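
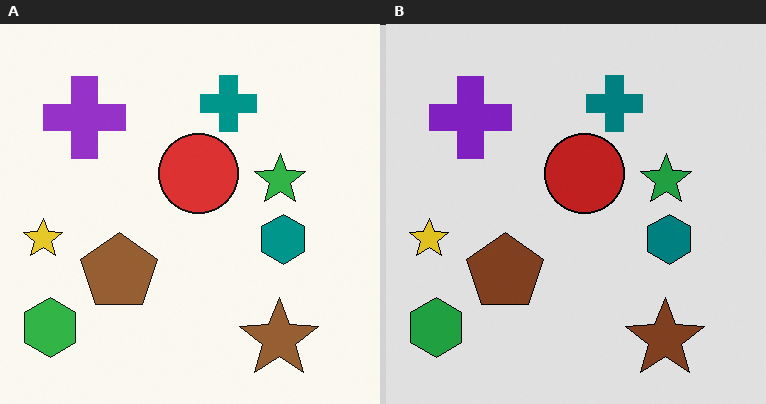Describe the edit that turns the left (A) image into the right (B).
The transformation is: moderately posterized.

Each flat color has snapped to a coarser quantized level — most visibly, the near-white background has dropped to a flat grey.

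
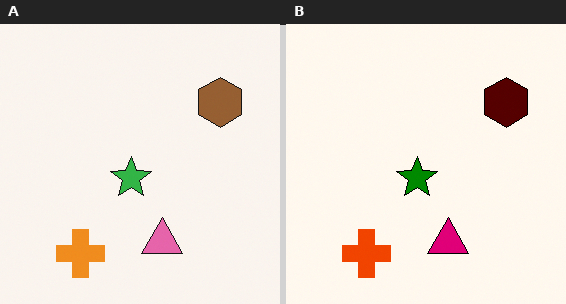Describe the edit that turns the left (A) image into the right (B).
This is the original image given much higher contrast.

Tones are pushed away from mid-grey across the whole image — a global contrast change.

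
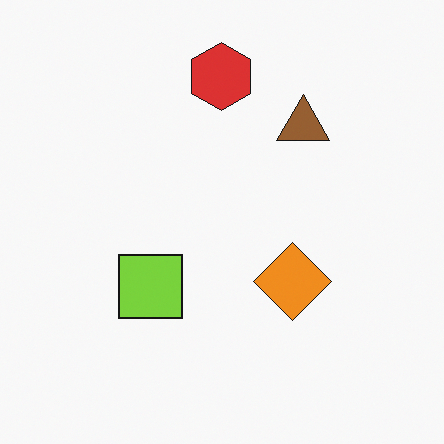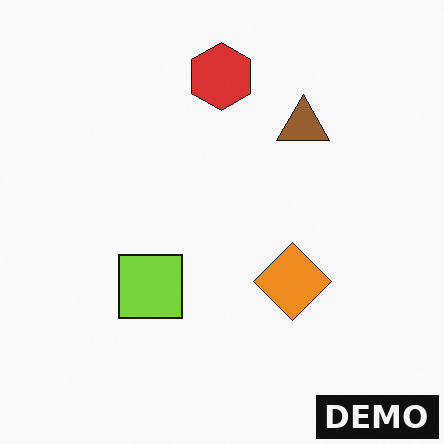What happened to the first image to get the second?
Watermarked with the text "DEMO" in the lower-right corner.

A dark label reading "DEMO" appears in the lower-right corner.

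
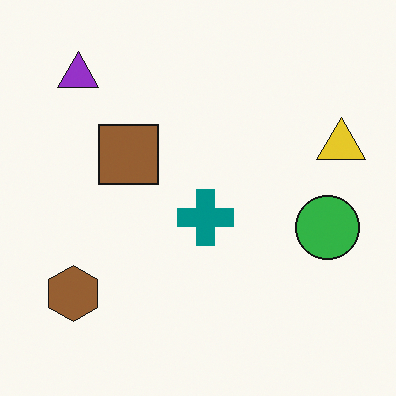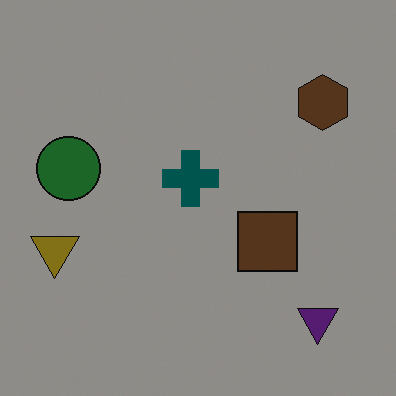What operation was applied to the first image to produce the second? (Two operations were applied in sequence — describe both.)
The image was rotated 180°, then noticeably darkened.

The purple triangle sits in the top-left of the first image and the bottom-right of the second — consistent with a whole-image 180° rotation. Every pixel — background and shapes alike — is uniformly darkened.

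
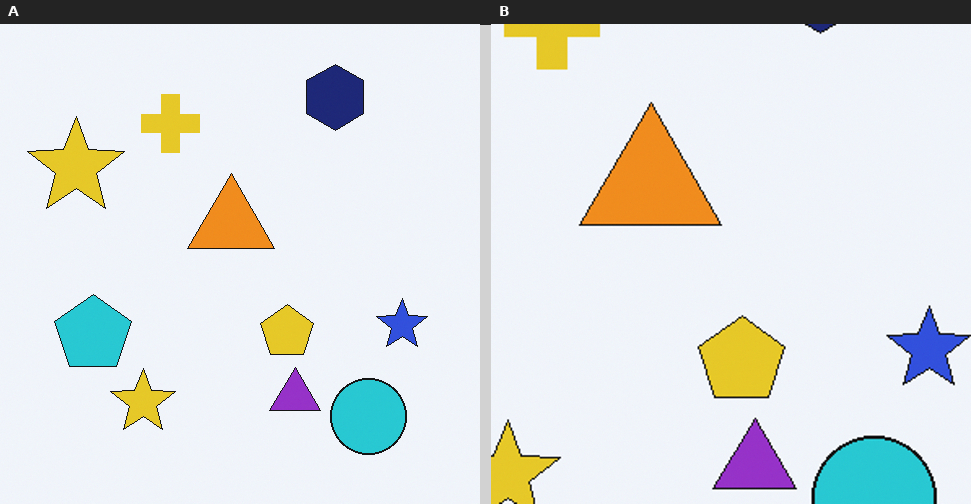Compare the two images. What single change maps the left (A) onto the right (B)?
The right (B) image is the left (A) cropped to a noticeably smaller region and rescaled.

The visible shapes are larger and the field of view is narrower; shapes near the original edges may be partly or wholly outside the frame — a crop-and-rescale.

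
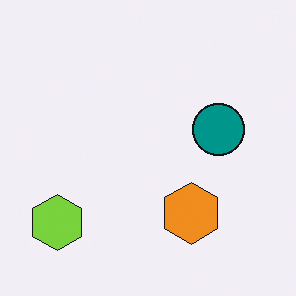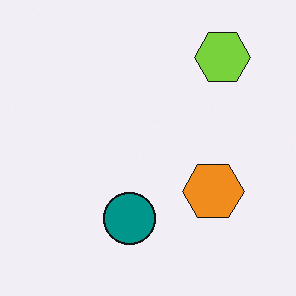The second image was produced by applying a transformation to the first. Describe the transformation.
Transposed (reflected across the top-left ↔ bottom-right diagonal).

Shapes have swapped their row and column positions — what was in the top-right is now in the bottom-left — a diagonal reflection.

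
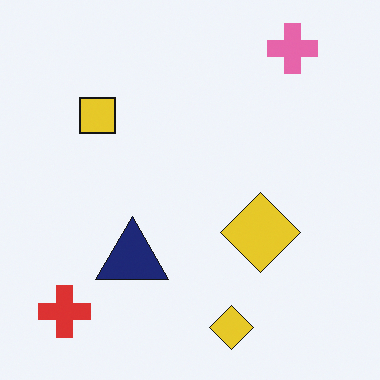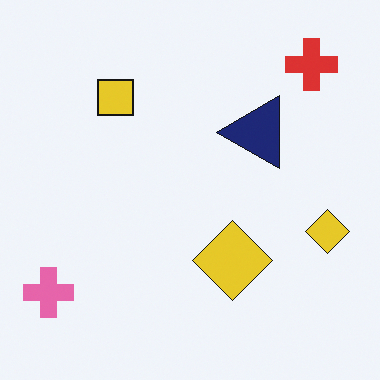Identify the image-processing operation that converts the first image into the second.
The image was transposed (reflected across the top-left ↔ bottom-right diagonal).

Shapes have swapped their row and column positions — what was in the top-right is now in the bottom-left — a diagonal reflection.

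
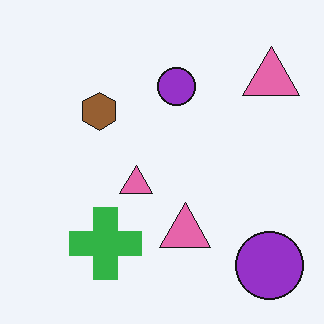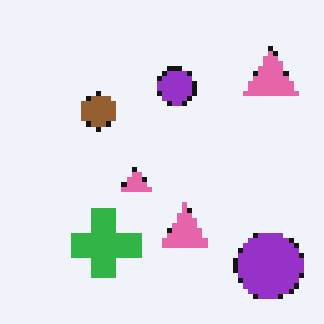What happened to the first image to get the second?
The transformation is: lightly pixelated (a mild mosaic effect).

Shapes are reduced to large square blocks; fine edges and outlines are lost — a downscale-then-upscale (mosaic) effect.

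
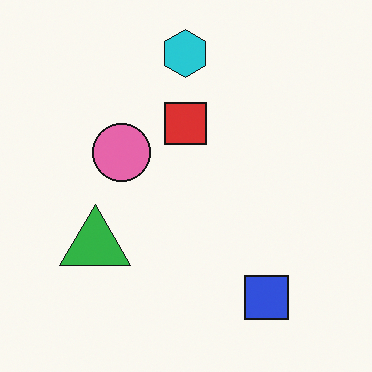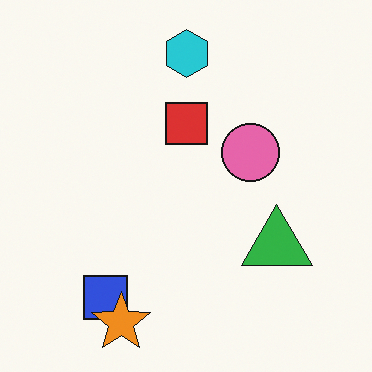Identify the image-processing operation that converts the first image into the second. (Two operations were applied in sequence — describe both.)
Flipped horizontally (left ↔ right), then overlaid with an additional orange star.

The green triangle is in the left of the first image and the right of the second — shapes on opposite sides of the vertical midline have swapped in a mirror flip. An orange star appears in the second image that is absent from the first.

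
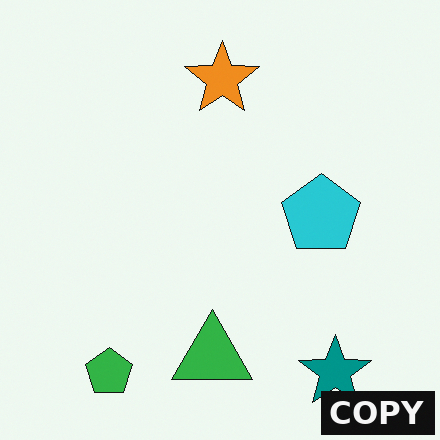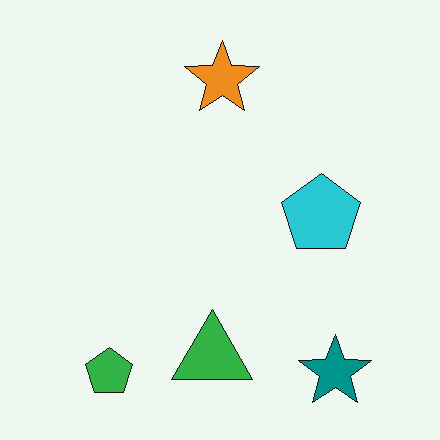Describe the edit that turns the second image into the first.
The first image is the second watermarked with the text "COPY" in the lower-right corner.

A dark label reading "COPY" appears in the lower-right corner.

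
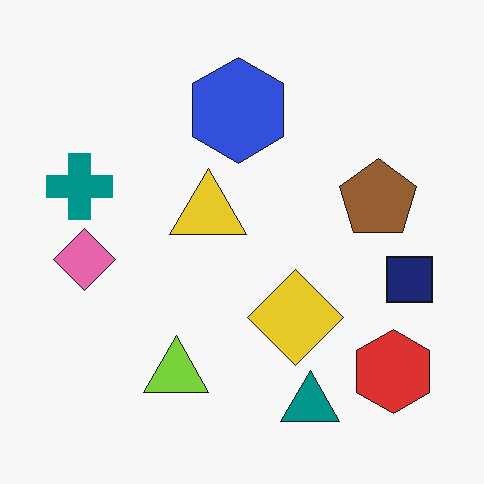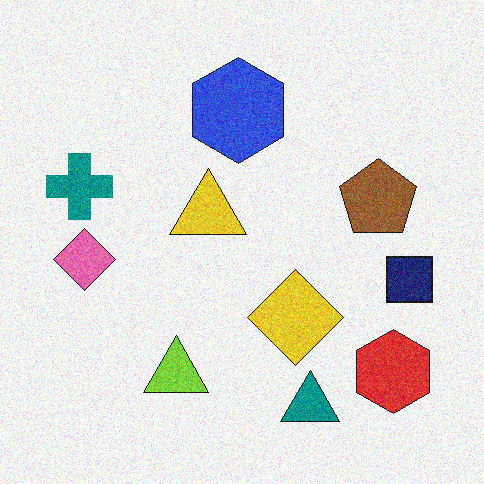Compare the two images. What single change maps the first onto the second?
The second image is the first degraded with visible gaussian noise.

Random speckle covers the whole image, including the flat background.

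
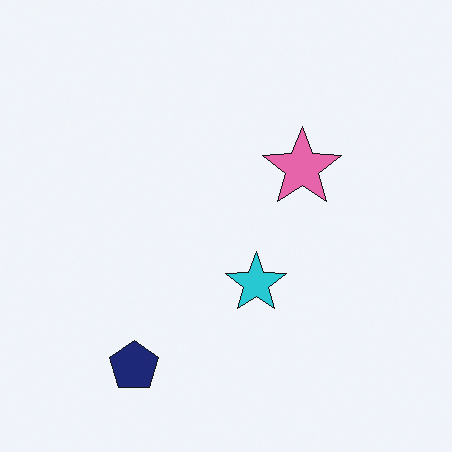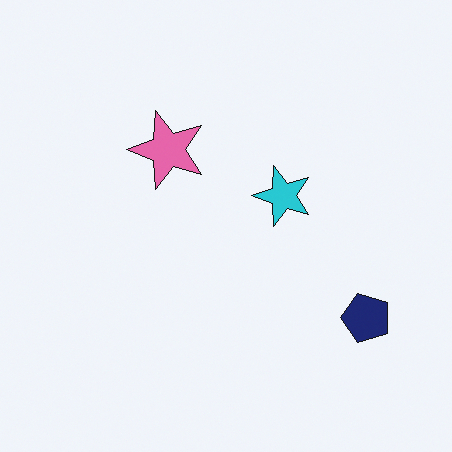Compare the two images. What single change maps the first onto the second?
The image was rotated 90° counter-clockwise.

The navy pentagon sits in the bottom-left of the first image and the bottom-right of the second — consistent with a whole-image 90° counter-clockwise rotation.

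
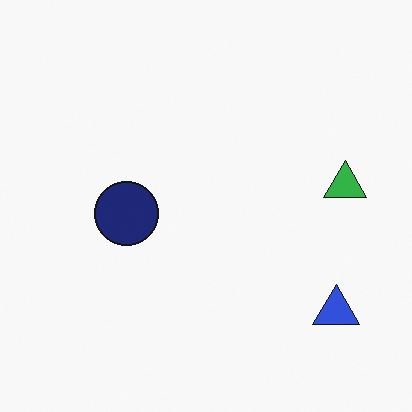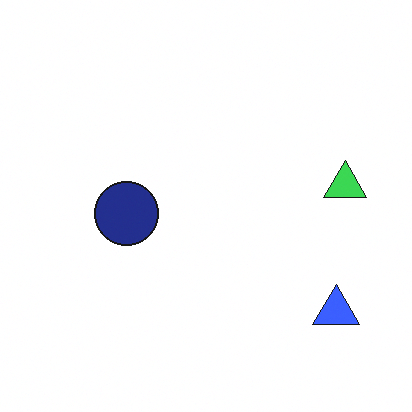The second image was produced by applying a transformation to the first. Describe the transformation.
This is the original image brightened a little.

Every pixel — background and shapes alike — is uniformly brightened.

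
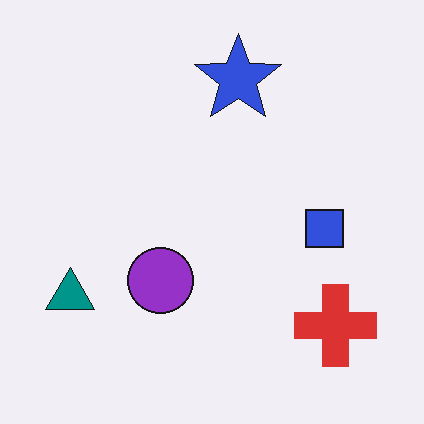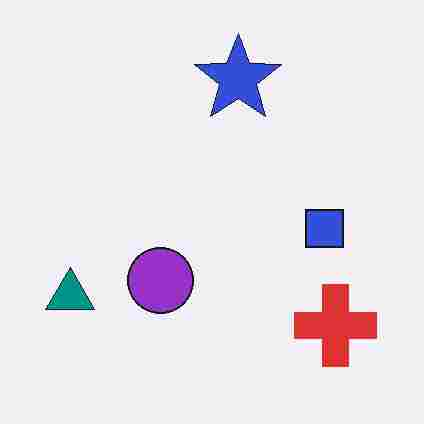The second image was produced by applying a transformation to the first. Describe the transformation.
This is the original image heavily JPEG-compressed with obvious blocking artifacts.

Blocky 8×8 compression artifacts appear around shape edges and the flat background shows ringing — characteristic JPEG degradation.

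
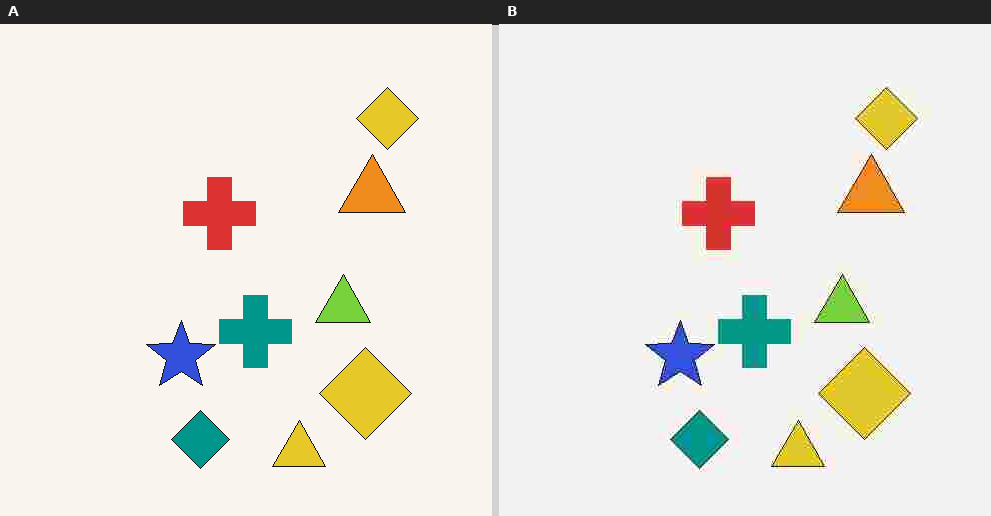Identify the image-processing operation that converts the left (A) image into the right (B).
The transformation is: heavily JPEG-compressed with obvious blocking artifacts.

Blocky 8×8 compression artifacts appear around shape edges and the flat background shows ringing — characteristic JPEG degradation.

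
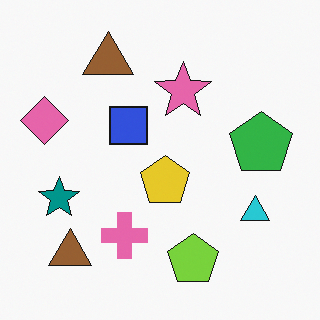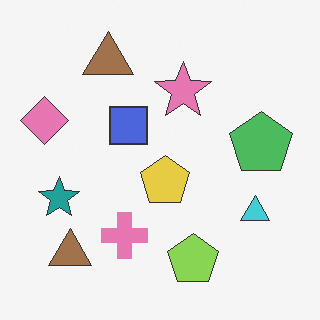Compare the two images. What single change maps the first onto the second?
Given slightly reduced contrast.

Tones are pushed toward mid-grey across the whole image — a global contrast change.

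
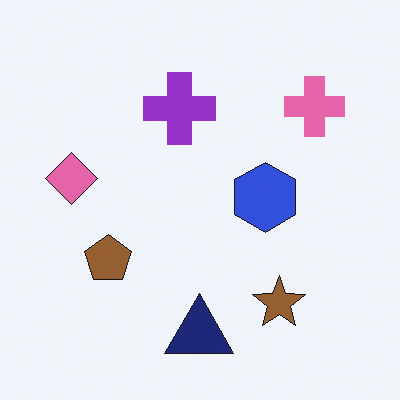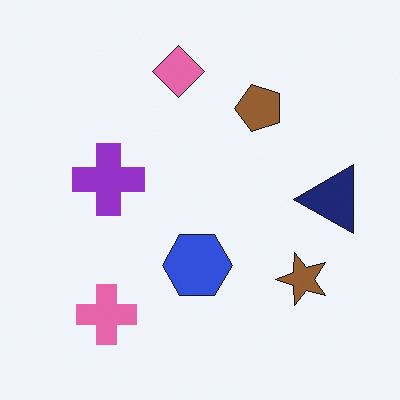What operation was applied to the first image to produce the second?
It was transposed (reflected across the top-left ↔ bottom-right diagonal).

Shapes have swapped their row and column positions — what was in the top-right is now in the bottom-left — a diagonal reflection.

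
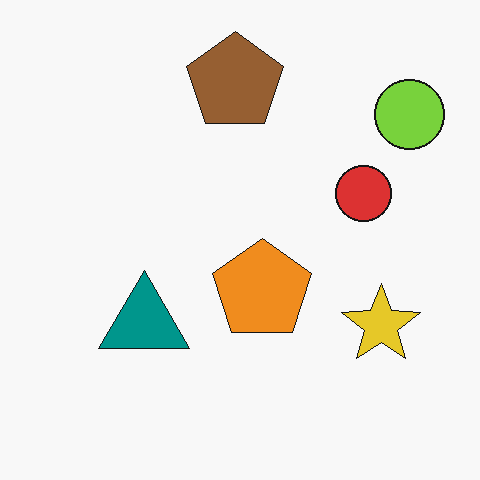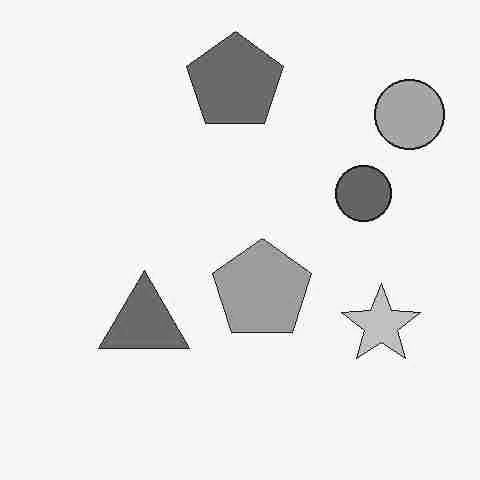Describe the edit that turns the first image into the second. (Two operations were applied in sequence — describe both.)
The transformation is: heavily JPEG-compressed with obvious blocking artifacts, then converted to grayscale.

Blocky 8×8 compression artifacts appear around shape edges and the flat background shows ringing — characteristic JPEG degradation. All color is removed — every shape is now a shade of grey.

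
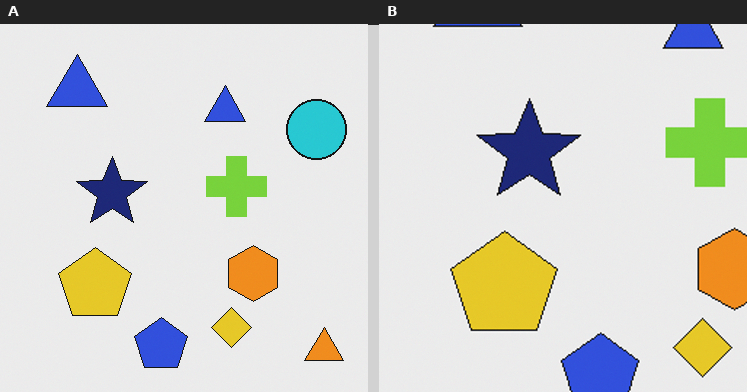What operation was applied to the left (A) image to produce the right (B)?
The image was cropped slightly and scaled back up.

The visible shapes are larger and the field of view is narrower; shapes near the original edges may be partly or wholly outside the frame — a crop-and-rescale.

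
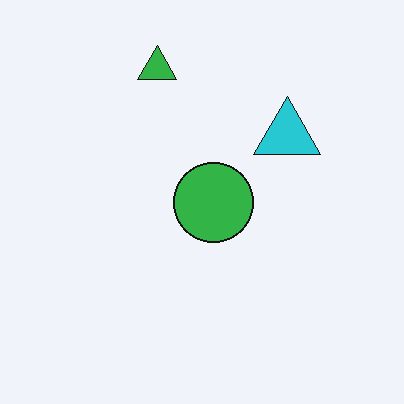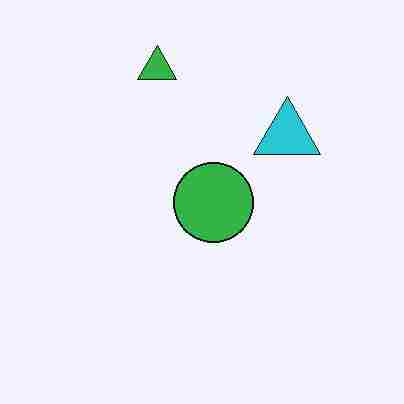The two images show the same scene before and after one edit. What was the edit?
It was degraded with heavy JPEG compression.

Blocky 8×8 compression artifacts appear around shape edges and the flat background shows ringing — characteristic JPEG degradation.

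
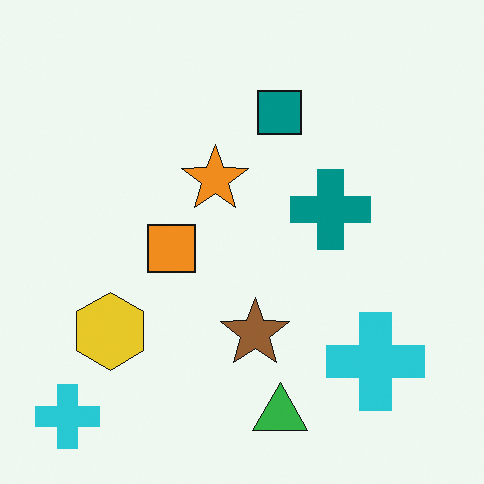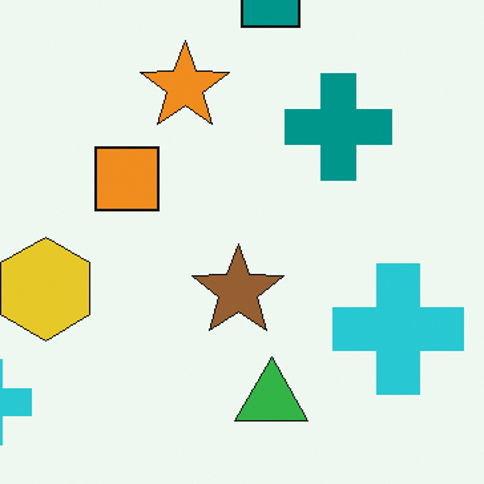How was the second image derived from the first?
The transformation is: cropped slightly and scaled back up.

The visible shapes are larger and the field of view is narrower; shapes near the original edges may be partly or wholly outside the frame — a crop-and-rescale.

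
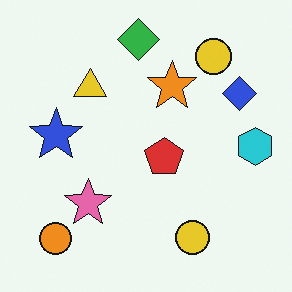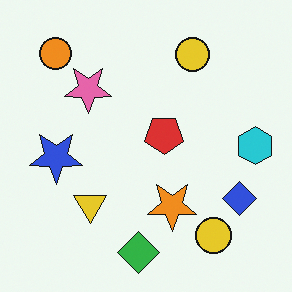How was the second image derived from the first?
The image was flipped vertically (top ↔ bottom).

The green diamond is in the top of the first image and the bottom of the second — shapes on opposite sides of the horizontal midline have swapped in a mirror flip.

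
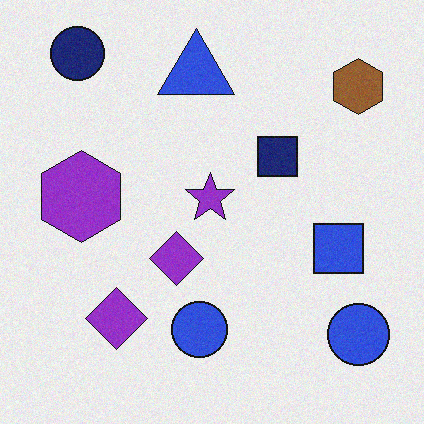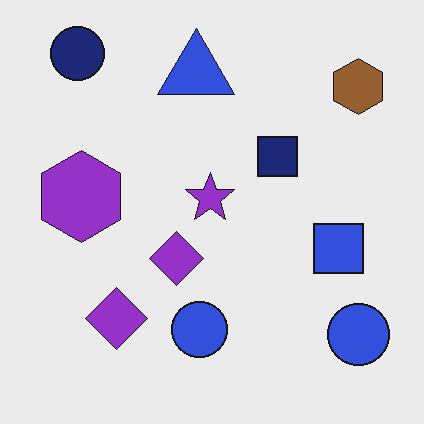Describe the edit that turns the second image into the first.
The image was degraded with a light layer of grain.

Random speckle covers the whole image, including the flat background.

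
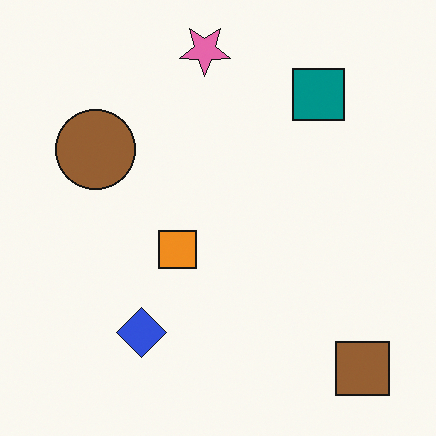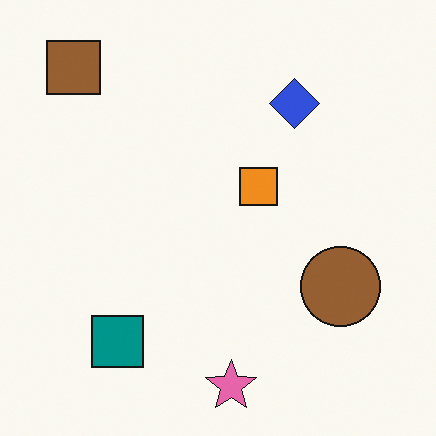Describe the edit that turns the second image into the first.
The image was rotated 180°.

The brown square sits in the top-left of the second image and the bottom-right of the first — consistent with a whole-image 180° rotation.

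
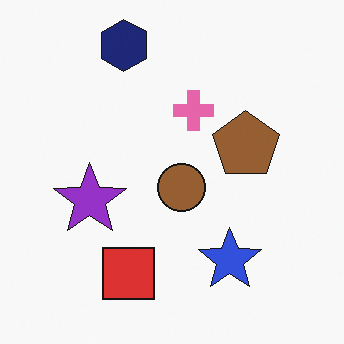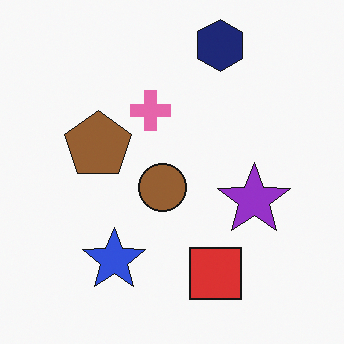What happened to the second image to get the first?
The image was flipped horizontally (left ↔ right).

The purple star is in the right of the second image and the left of the first — shapes on opposite sides of the vertical midline have swapped in a mirror flip.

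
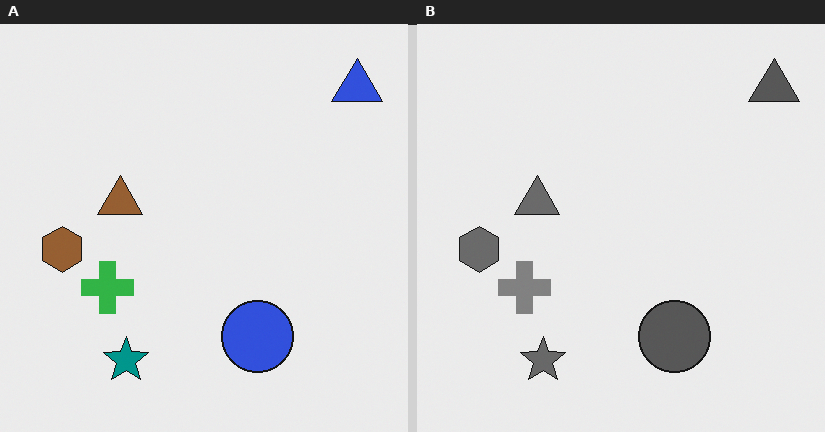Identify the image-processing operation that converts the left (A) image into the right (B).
This is the original image converted to grayscale.

All color is removed — every shape is now a shade of grey.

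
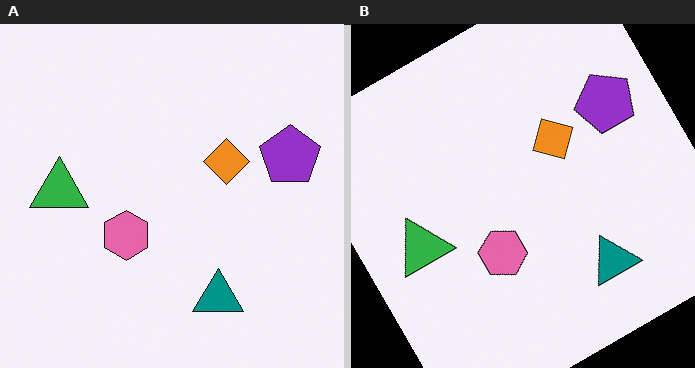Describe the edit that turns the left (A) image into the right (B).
It was rotated counter-clockwise by a large amount — several tens of degrees.

Every shape is tilted by the same angle and the image corners show triangular fill wedges — a whole-image rotation by a non-right angle.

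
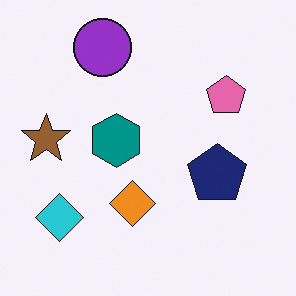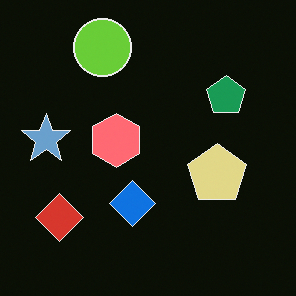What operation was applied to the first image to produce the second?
Color-inverted (negative).

The light background has become dark and every shape's color is its complement — a photographic negative.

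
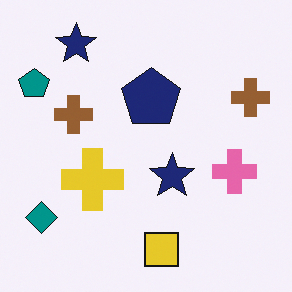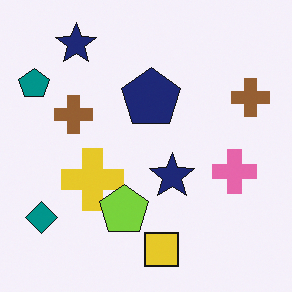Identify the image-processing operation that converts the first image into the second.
It was overlaid with an additional lime pentagon.

A lime pentagon appears in the second image that is absent from the first.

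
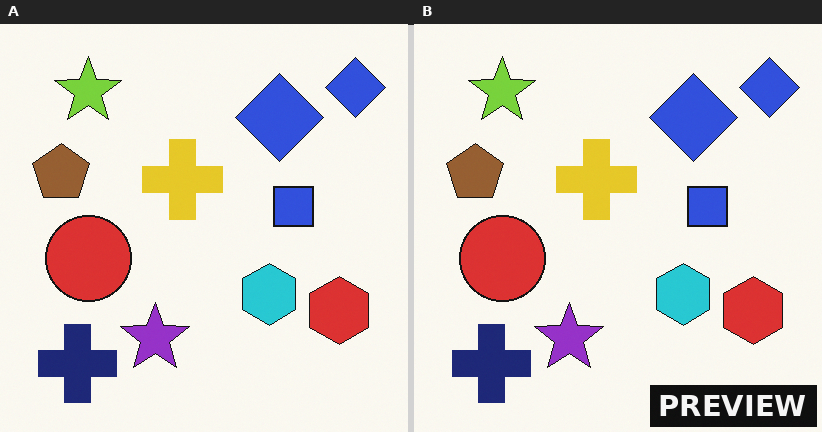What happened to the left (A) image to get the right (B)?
Watermarked with the text "PREVIEW" in the lower-right corner.

A dark label reading "PREVIEW" appears in the lower-right corner.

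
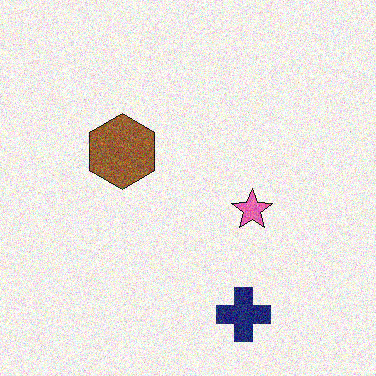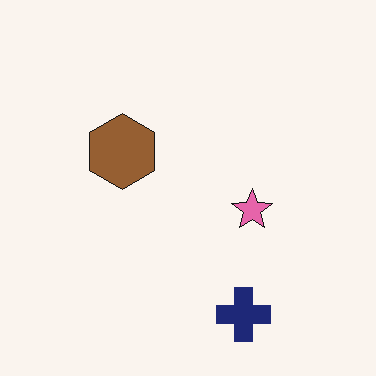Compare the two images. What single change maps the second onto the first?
The first image is the second degraded with visible gaussian noise.

Random speckle covers the whole image, including the flat background.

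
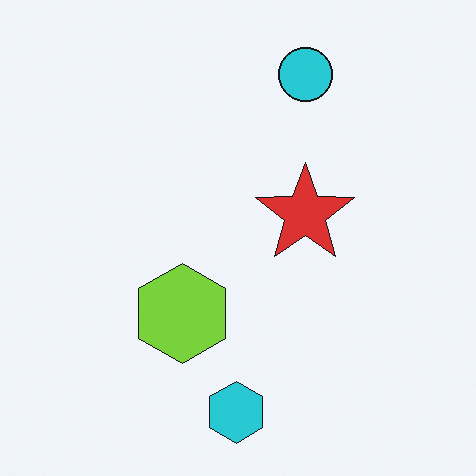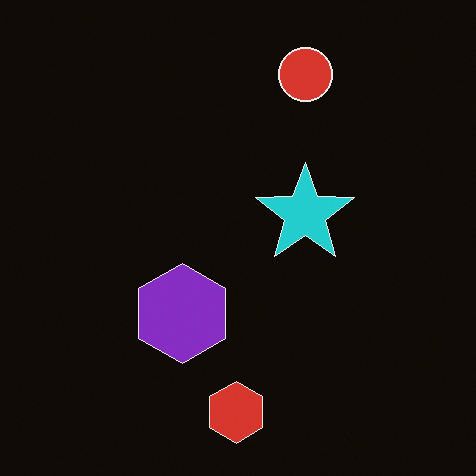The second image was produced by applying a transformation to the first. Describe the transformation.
The second image is the first color-inverted (negative).

The light background has become dark and every shape's color is its complement — a photographic negative.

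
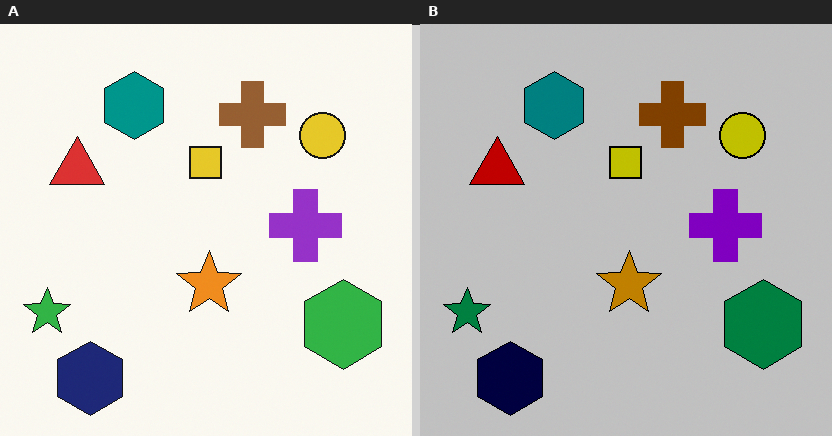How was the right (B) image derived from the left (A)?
The transformation is: heavily posterized to just a handful of flat colors.

Each flat color has snapped to a coarser quantized level — most visibly, the near-white background has dropped to a flat grey.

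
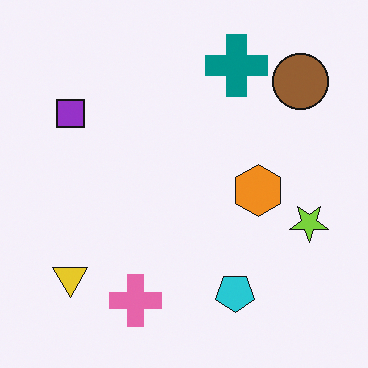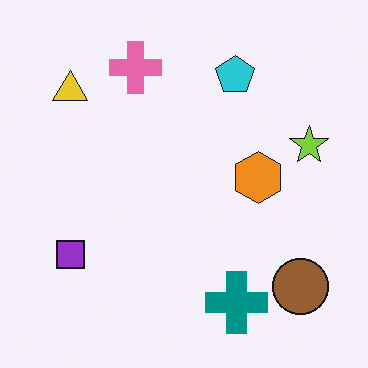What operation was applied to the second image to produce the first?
Flipped vertically (top ↔ bottom).

The teal cross is in the bottom of the second image and the top of the first — shapes on opposite sides of the horizontal midline have swapped in a mirror flip.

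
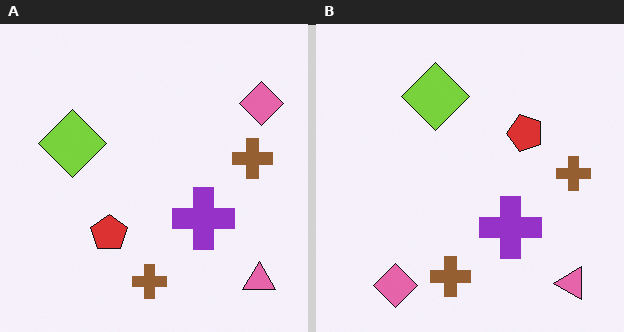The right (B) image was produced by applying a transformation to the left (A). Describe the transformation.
Transposed (reflected across the top-left ↔ bottom-right diagonal).

Shapes have swapped their row and column positions — what was in the top-right is now in the bottom-left — a diagonal reflection.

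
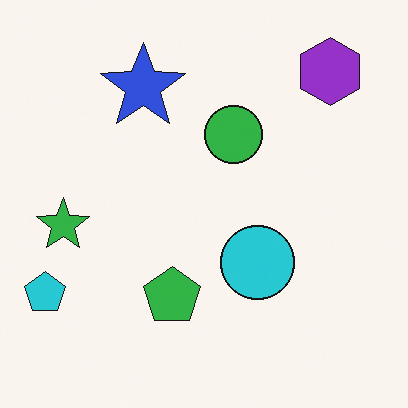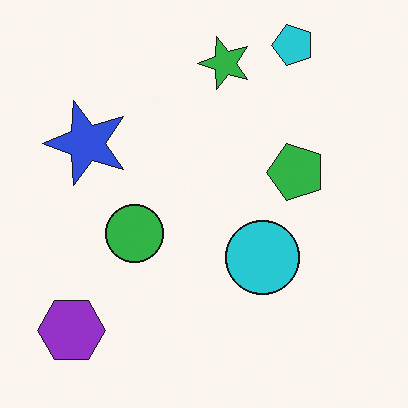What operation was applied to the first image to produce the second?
The second image is the first transposed (reflected across the top-left ↔ bottom-right diagonal).

Shapes have swapped their row and column positions — what was in the top-right is now in the bottom-left — a diagonal reflection.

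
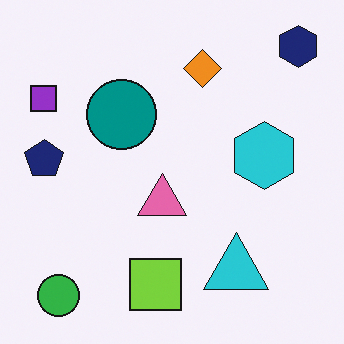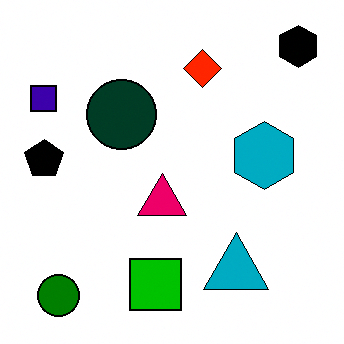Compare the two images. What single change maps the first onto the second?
Given much higher contrast.

Tones are pushed away from mid-grey across the whole image — a global contrast change.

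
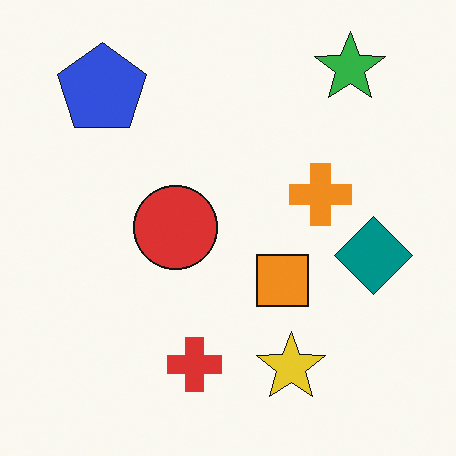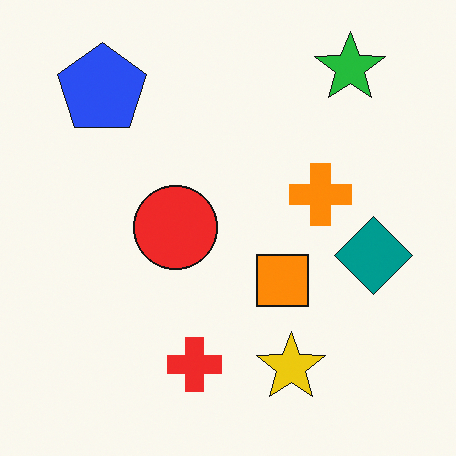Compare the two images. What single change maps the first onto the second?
The image was slightly oversaturated.

All colors are more vivid — a global saturation change.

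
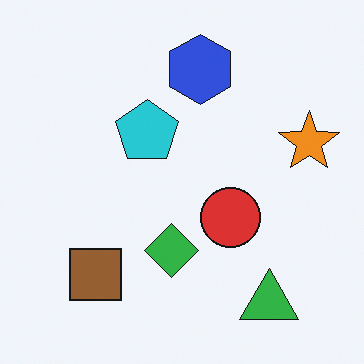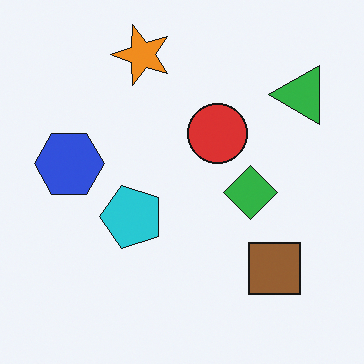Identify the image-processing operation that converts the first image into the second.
The second image is the first rotated 90° counter-clockwise.

The green triangle sits in the bottom-right of the first image and the top-right of the second — consistent with a whole-image 90° counter-clockwise rotation.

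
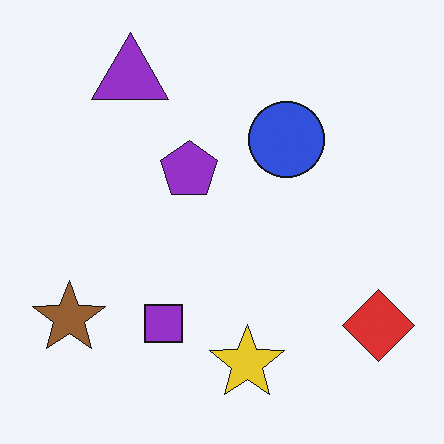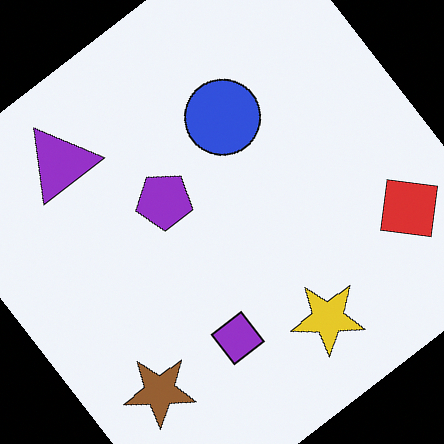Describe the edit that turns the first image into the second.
This is the original image rotated counter-clockwise by a large amount — several tens of degrees.

Every shape is tilted by the same angle and the image corners show triangular fill wedges — a whole-image rotation by a non-right angle.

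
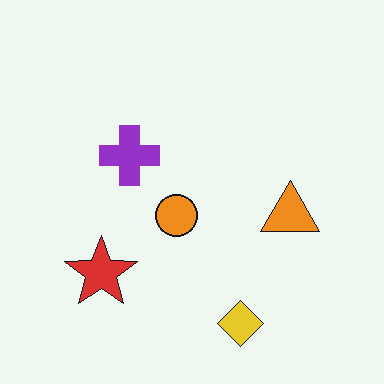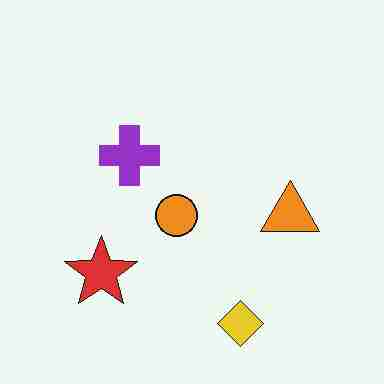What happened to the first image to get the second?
The image was degraded with heavy JPEG compression.

Blocky 8×8 compression artifacts appear around shape edges and the flat background shows ringing — characteristic JPEG degradation.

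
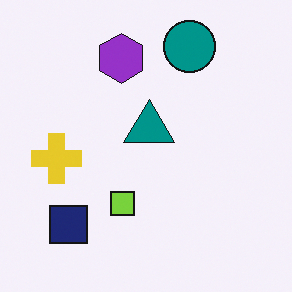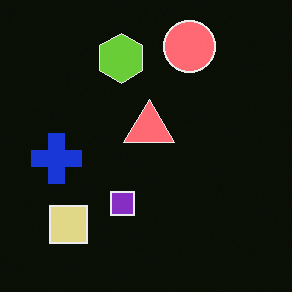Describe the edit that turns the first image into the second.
The second image is the first color-inverted (negative).

The light background has become dark and every shape's color is its complement — a photographic negative.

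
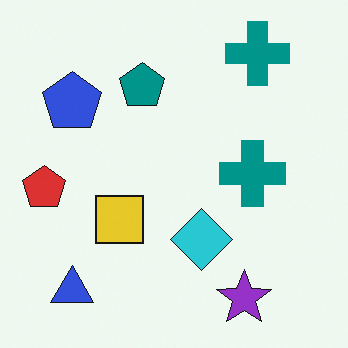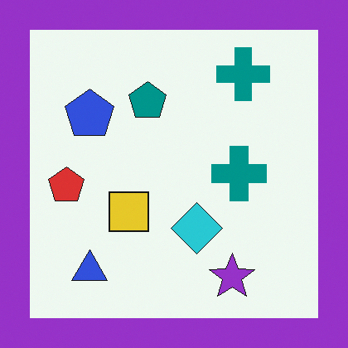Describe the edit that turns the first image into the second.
It was framed with a purple border.

A solid purple frame runs around the edge of the second image, with the content slightly shrunk inside it.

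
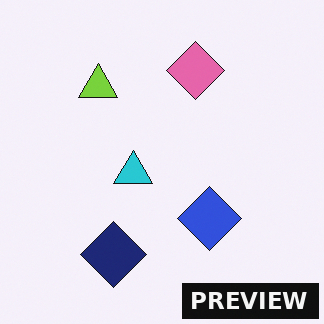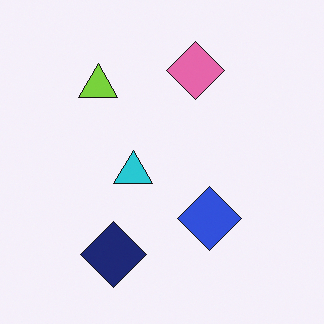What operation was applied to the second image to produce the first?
It was watermarked with the text "PREVIEW" in the lower-right corner.

A dark label reading "PREVIEW" appears in the lower-right corner.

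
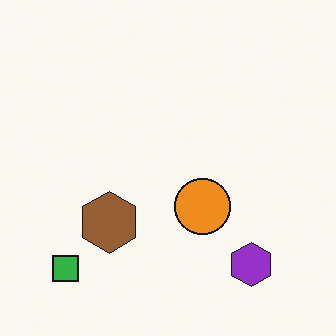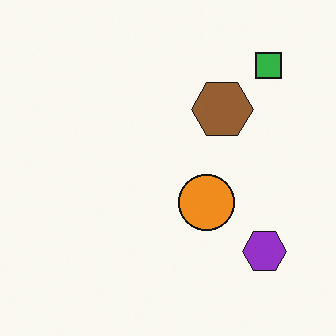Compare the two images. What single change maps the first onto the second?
Transposed (reflected across the top-left ↔ bottom-right diagonal).

Shapes have swapped their row and column positions — what was in the top-right is now in the bottom-left — a diagonal reflection.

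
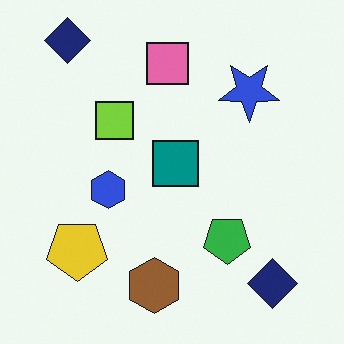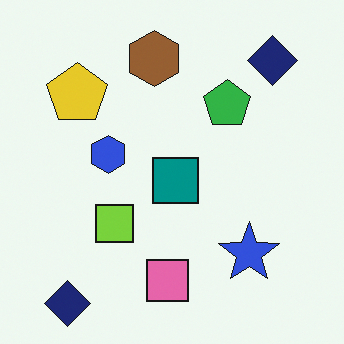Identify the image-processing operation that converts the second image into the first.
The first image is the second flipped vertically (top ↔ bottom).

The brown hexagon is in the top of the second image and the bottom of the first — shapes on opposite sides of the horizontal midline have swapped in a mirror flip.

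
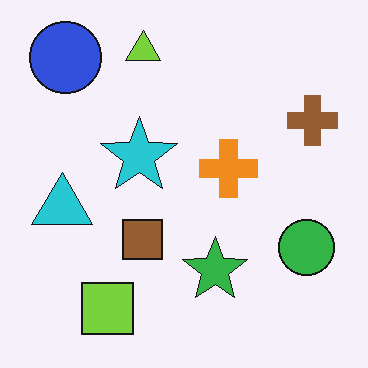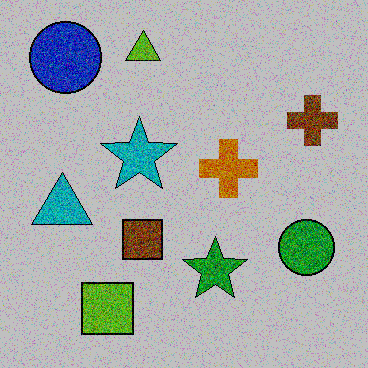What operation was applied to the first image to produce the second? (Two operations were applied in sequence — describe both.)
The transformation is: degraded with strong gaussian noise, then heavily posterized to just a handful of flat colors.

Random speckle covers the whole image, including the flat background. Each flat color has snapped to a coarser quantized level — most visibly, the near-white background has dropped to a flat grey.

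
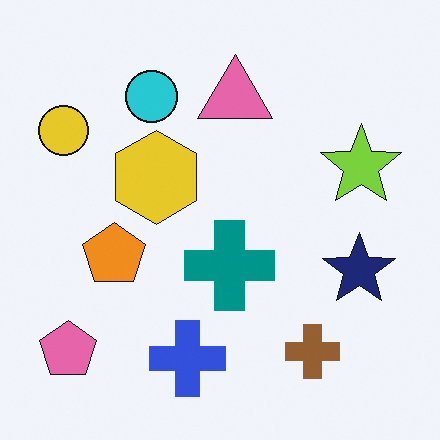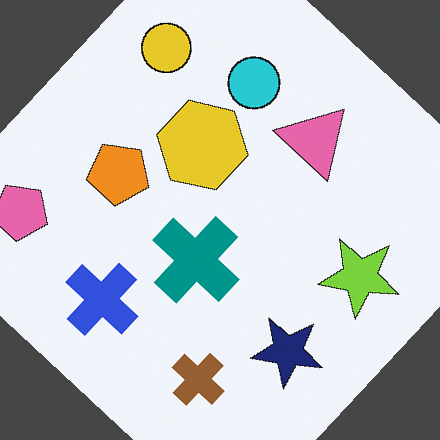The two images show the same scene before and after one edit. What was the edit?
The transformation is: rotated clockwise by a large amount — several tens of degrees.

Every shape is tilted by the same angle and the image corners show triangular fill wedges — a whole-image rotation by a non-right angle.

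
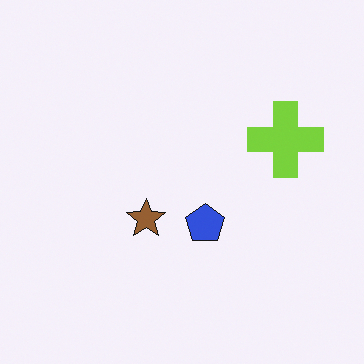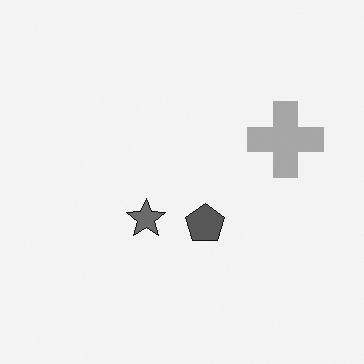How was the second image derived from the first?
The second image is the first converted to grayscale.

All color is removed — every shape is now a shade of grey.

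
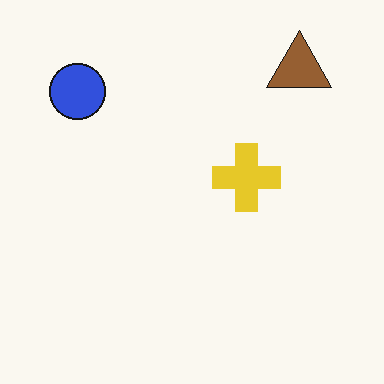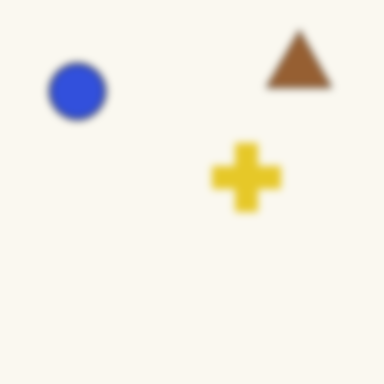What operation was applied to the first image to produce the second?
The second image is the first noticeably gaussian-blurred.

Shape edges and outlines are uniformly softened across the whole image.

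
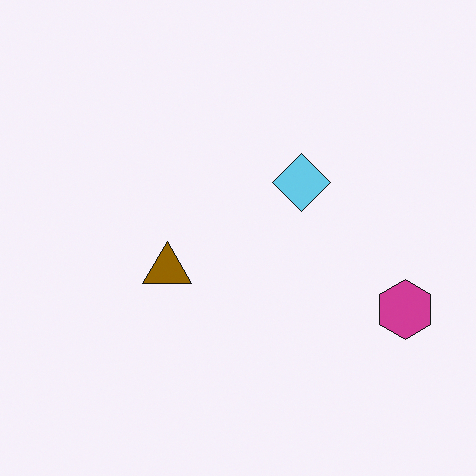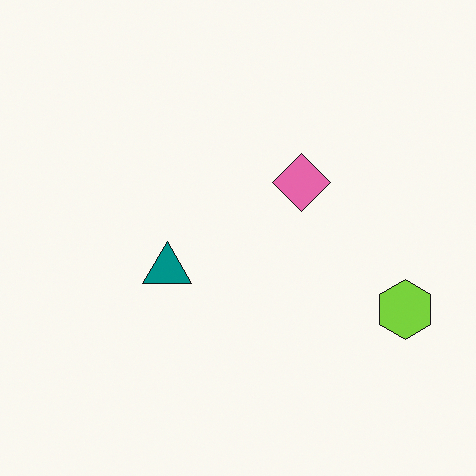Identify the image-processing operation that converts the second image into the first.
It was hue-shifted through roughly half the color wheel.

Every shape's color has rotated by the same amount around the hue wheel — a uniform hue shift.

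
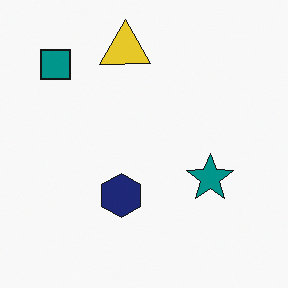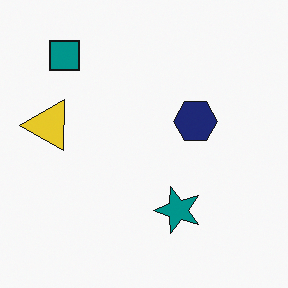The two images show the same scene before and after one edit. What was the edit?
This is the original image transposed (reflected across the top-left ↔ bottom-right diagonal).

Shapes have swapped their row and column positions — what was in the top-right is now in the bottom-left — a diagonal reflection.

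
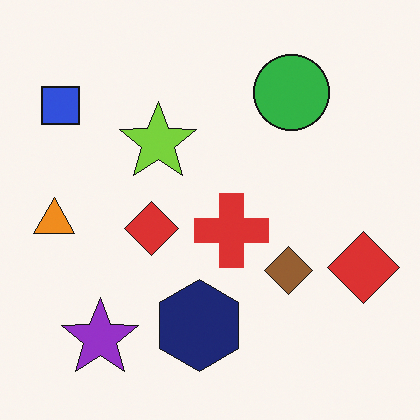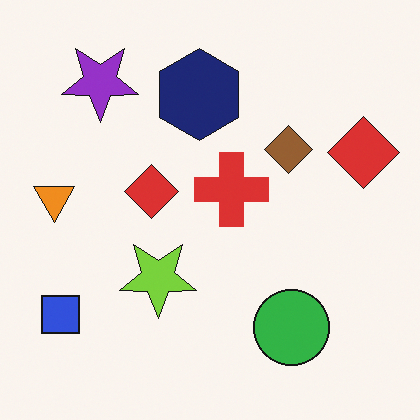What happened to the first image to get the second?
Flipped vertically (top ↔ bottom).

The purple star is in the bottom-left of the first image and the top-left of the second — shapes on opposite sides of the horizontal midline have swapped in a mirror flip.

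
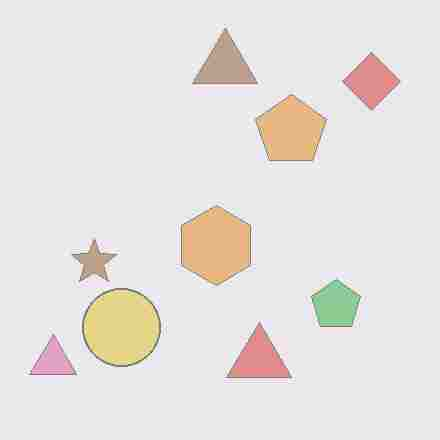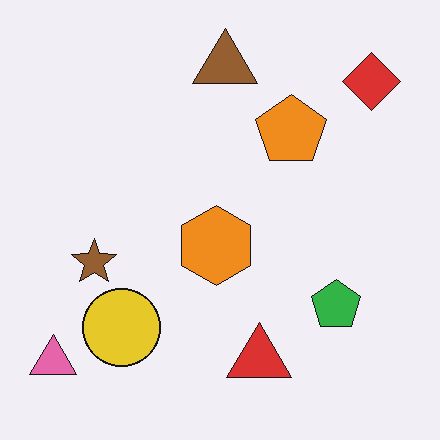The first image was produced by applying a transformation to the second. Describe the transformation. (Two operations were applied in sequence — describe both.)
It was washed out (contrast reduced), then heavily JPEG-compressed with obvious blocking artifacts.

Tones are pushed toward mid-grey across the whole image — a global contrast change. Blocky 8×8 compression artifacts appear around shape edges and the flat background shows ringing — characteristic JPEG degradation.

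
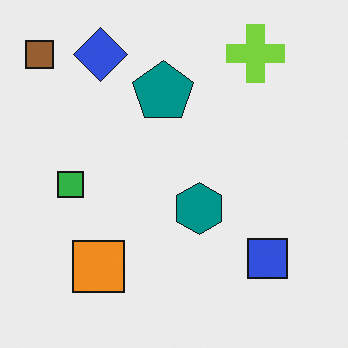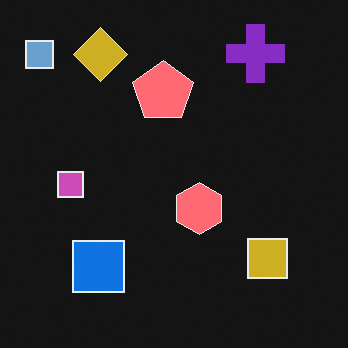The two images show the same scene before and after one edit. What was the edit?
Color-inverted (negative).

The light background has become dark and every shape's color is its complement — a photographic negative.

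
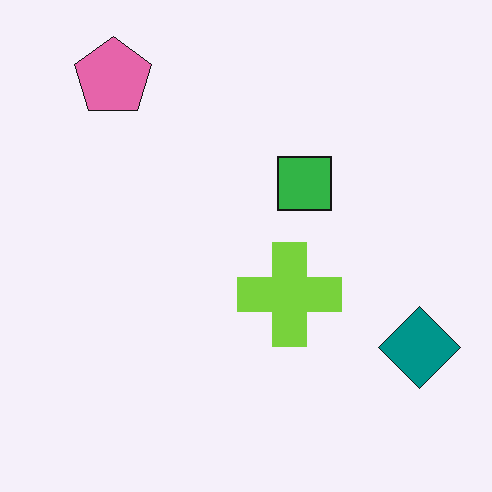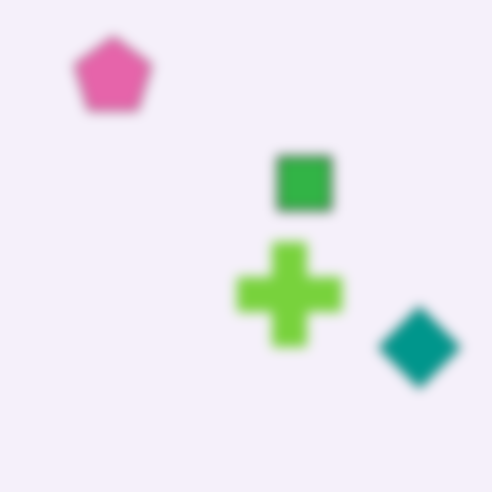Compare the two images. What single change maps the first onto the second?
It was heavily blurred.

Shape edges and outlines are uniformly softened across the whole image.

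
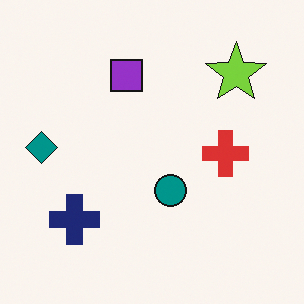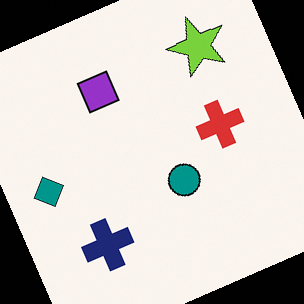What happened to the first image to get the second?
Rotated counter-clockwise by a clearly visible amount.

Every shape is tilted by the same angle and the image corners show triangular fill wedges — a whole-image rotation by a non-right angle.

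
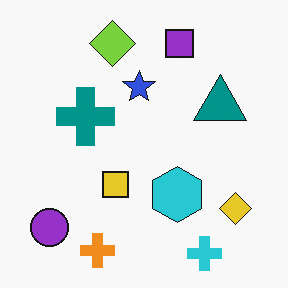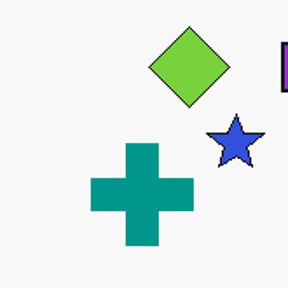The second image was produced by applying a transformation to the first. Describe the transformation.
Cropped to a noticeably smaller region and rescaled.

The visible shapes are larger and the field of view is narrower; shapes near the original edges may be partly or wholly outside the frame — a crop-and-rescale.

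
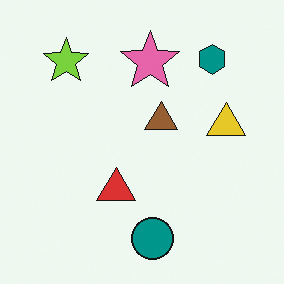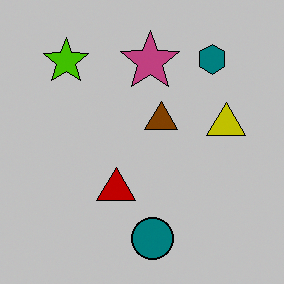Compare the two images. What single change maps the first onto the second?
Aggressively posterized.

Each flat color has snapped to a coarser quantized level — most visibly, the near-white background has dropped to a flat grey.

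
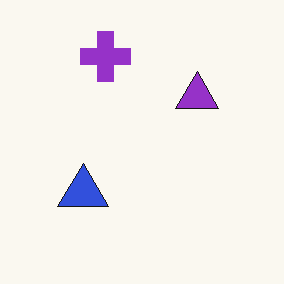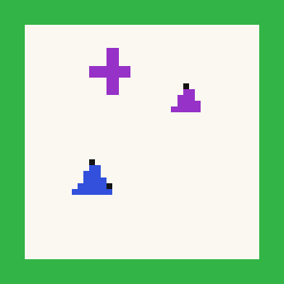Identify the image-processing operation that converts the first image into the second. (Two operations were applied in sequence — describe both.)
It was moderately pixelated, then framed with a green border.

Shapes are reduced to large square blocks; fine edges and outlines are lost — a downscale-then-upscale (mosaic) effect. A solid green frame runs around the edge of the second image, with the content slightly shrunk inside it.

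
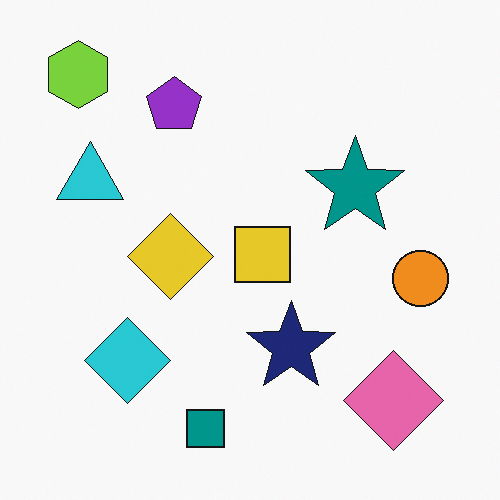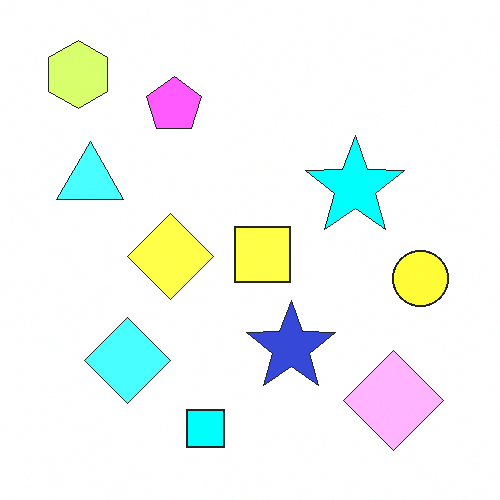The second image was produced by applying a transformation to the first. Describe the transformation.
The transformation is: brightened a lot.

Every pixel — background and shapes alike — is uniformly brightened.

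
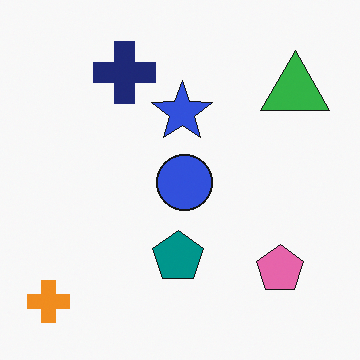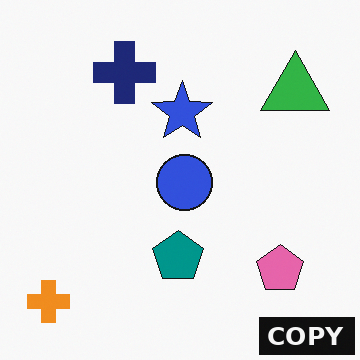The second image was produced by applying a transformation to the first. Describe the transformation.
The transformation is: watermarked with the text "COPY" in the lower-right corner.

A dark label reading "COPY" appears in the lower-right corner.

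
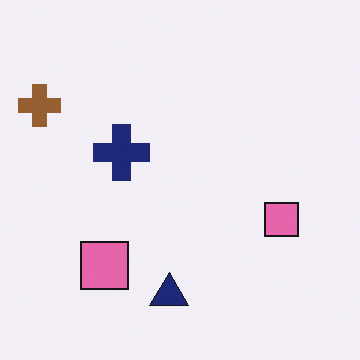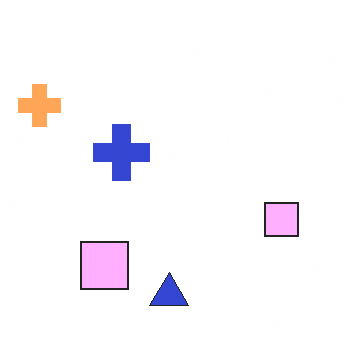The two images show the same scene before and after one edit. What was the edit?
This is the original image substantially brightened.

Every pixel — background and shapes alike — is uniformly brightened.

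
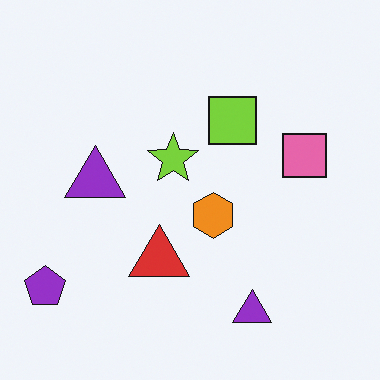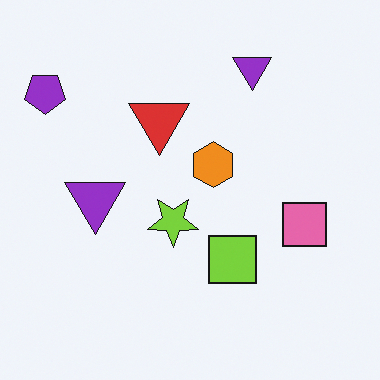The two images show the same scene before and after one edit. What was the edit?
The image was flipped vertically (top ↔ bottom).

The purple pentagon is in the bottom-left of the first image and the top-left of the second — shapes on opposite sides of the horizontal midline have swapped in a mirror flip.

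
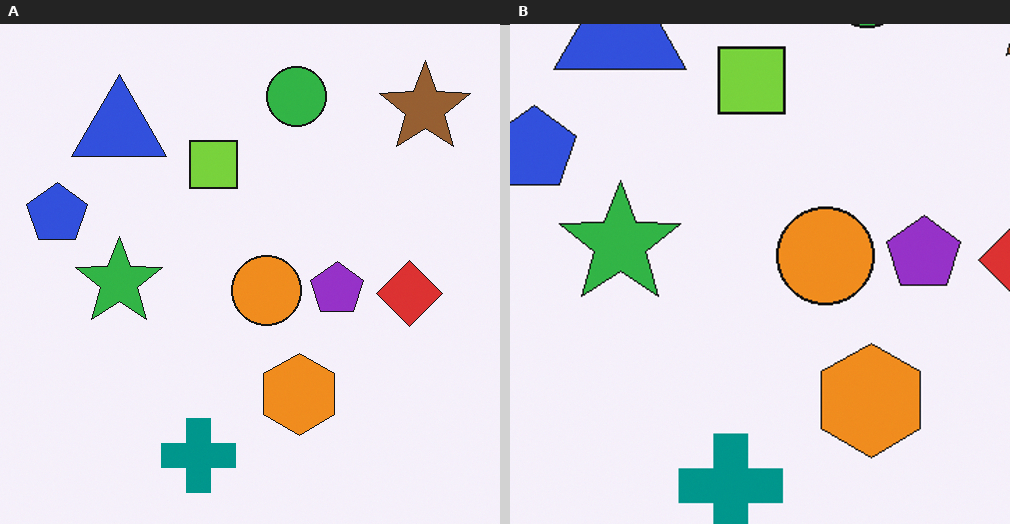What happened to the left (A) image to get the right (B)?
It was cropped to a modestly smaller region and rescaled.

The visible shapes are larger and the field of view is narrower; shapes near the original edges may be partly or wholly outside the frame — a crop-and-rescale.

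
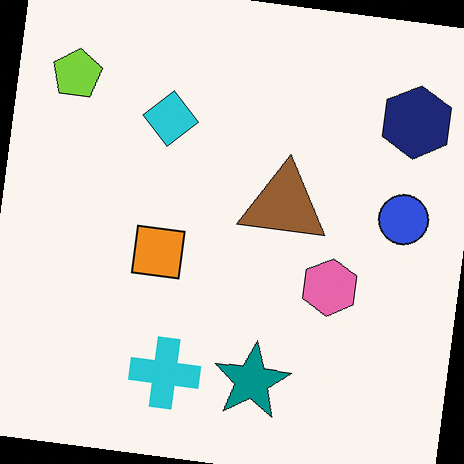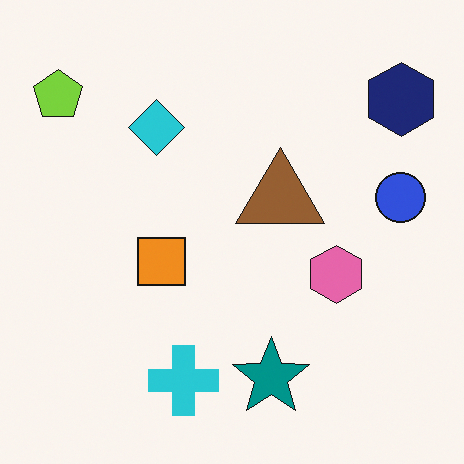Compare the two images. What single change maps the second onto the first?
The transformation is: rotated clockwise by a small amount.

Every shape is tilted by the same angle and the image corners show triangular fill wedges — a whole-image rotation by a non-right angle.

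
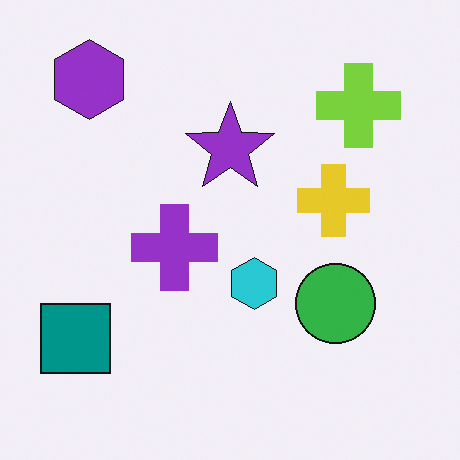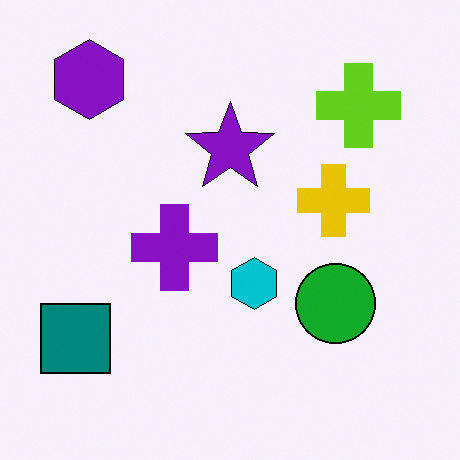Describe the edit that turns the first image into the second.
The image was given slightly increased contrast.

Tones are pushed away from mid-grey across the whole image — a global contrast change.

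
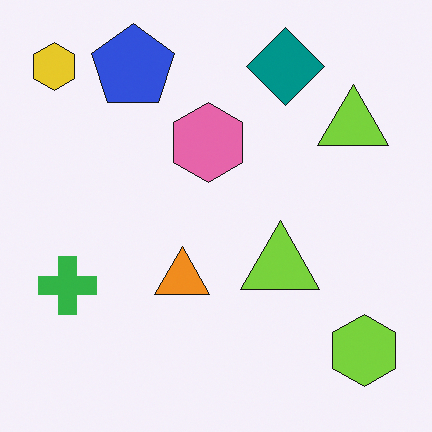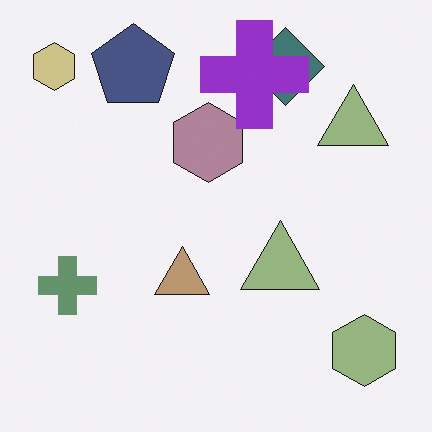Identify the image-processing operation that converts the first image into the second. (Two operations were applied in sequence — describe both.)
It was made much more muted (saturation change), then overlaid with an additional purple cross.

All colors are more muted and greyish — a global saturation change. A purple cross appears in the second image that is absent from the first.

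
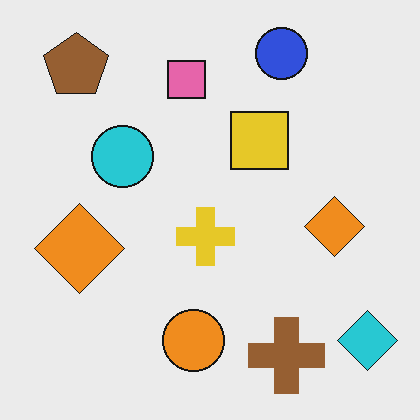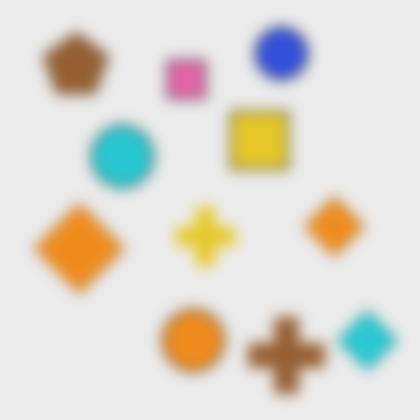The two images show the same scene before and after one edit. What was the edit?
The image was heavily blurred.

Shape edges and outlines are uniformly softened across the whole image.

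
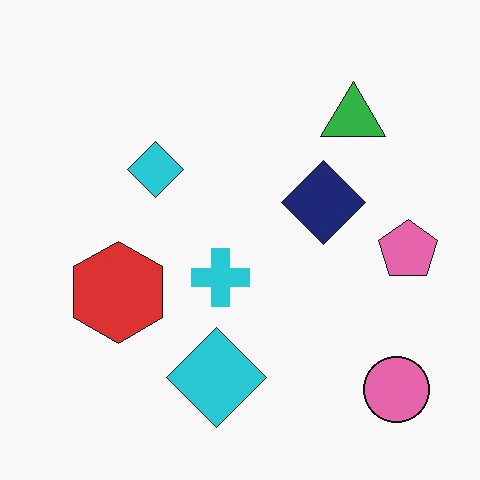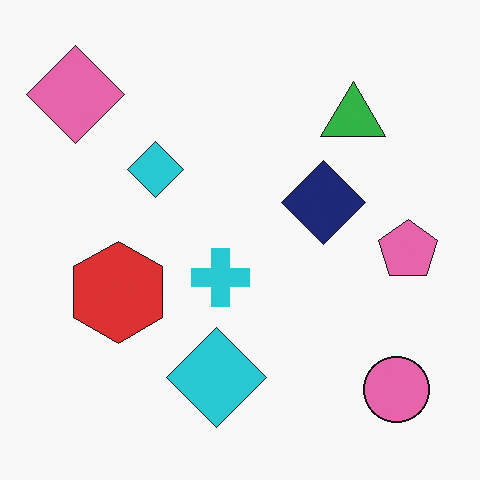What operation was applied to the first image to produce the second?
Overlaid with an additional pink diamond.

A pink diamond appears in the second image that is absent from the first.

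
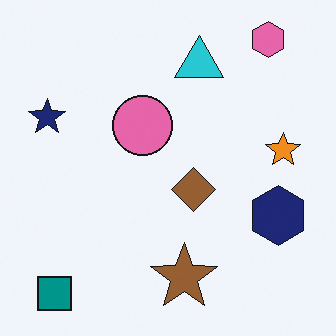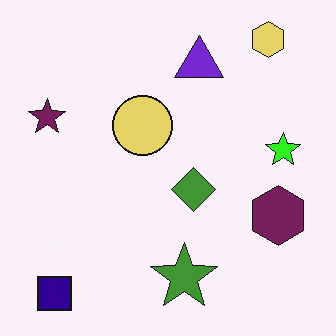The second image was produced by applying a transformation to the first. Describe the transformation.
The second image is the first hue-shifted through roughly a third of the color wheel.

Every shape's color has rotated by the same amount around the hue wheel — a uniform hue shift.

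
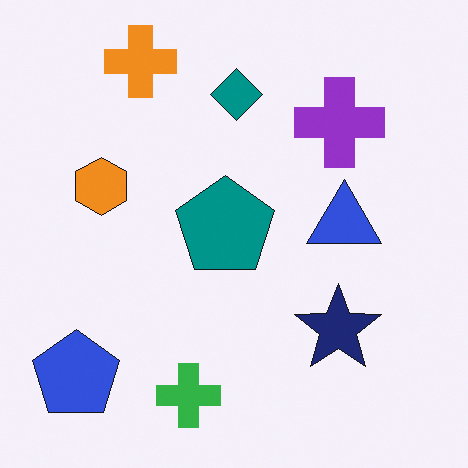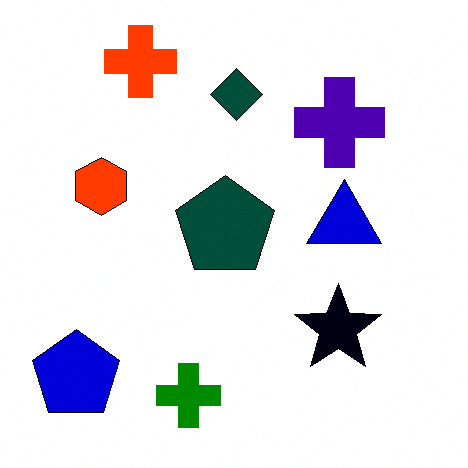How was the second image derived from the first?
This is the original image boosted in contrast.

Tones are pushed away from mid-grey across the whole image — a global contrast change.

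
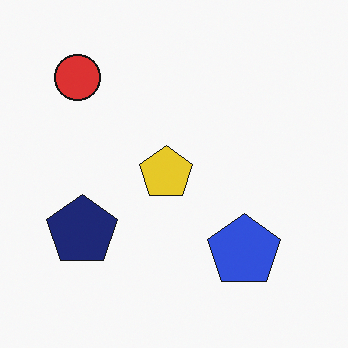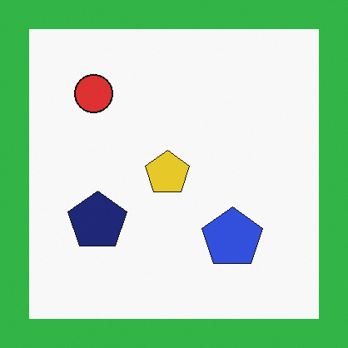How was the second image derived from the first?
This is the original image framed with a green border.

A solid green frame runs around the edge of the second image, with the content slightly shrunk inside it.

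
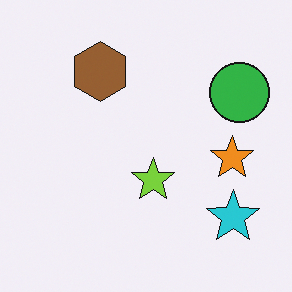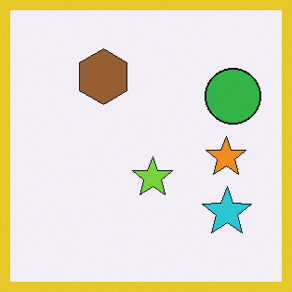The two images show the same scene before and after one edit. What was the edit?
The second image is the first framed with a yellow border.

A solid yellow frame runs around the edge of the second image, with the content slightly shrunk inside it.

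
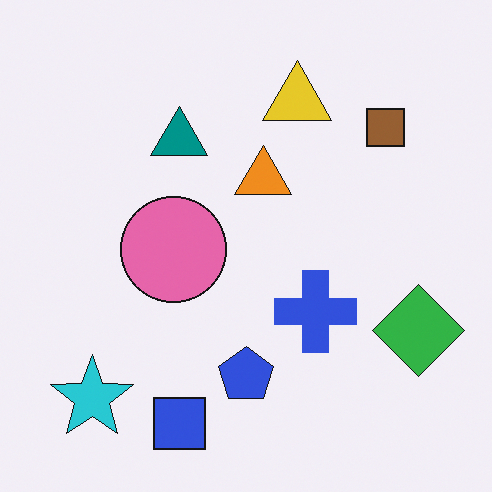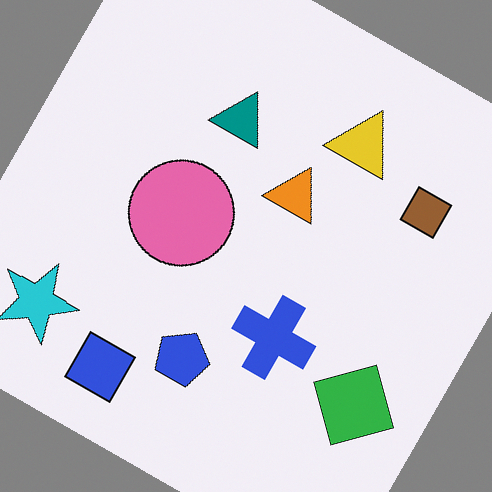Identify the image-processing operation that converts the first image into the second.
The second image is the first rotated clockwise by a moderate amount.

Every shape is tilted by the same angle and the image corners show triangular fill wedges — a whole-image rotation by a non-right angle.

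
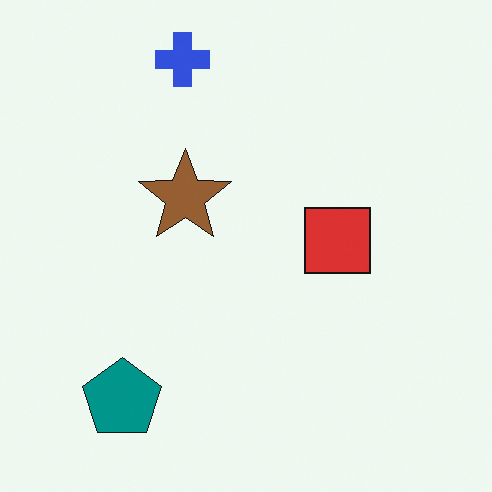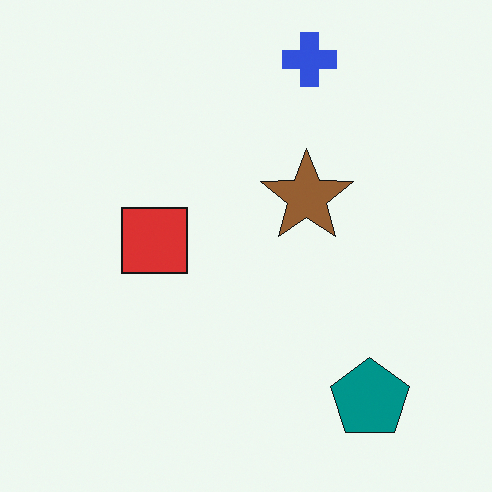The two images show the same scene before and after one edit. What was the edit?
The image was flipped horizontally (left ↔ right).

The teal pentagon is in the bottom-left of the first image and the bottom-right of the second — shapes on opposite sides of the vertical midline have swapped in a mirror flip.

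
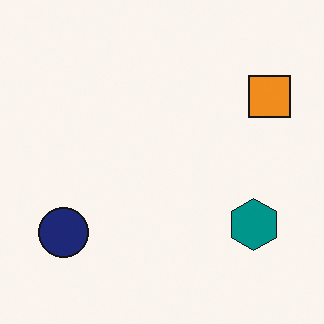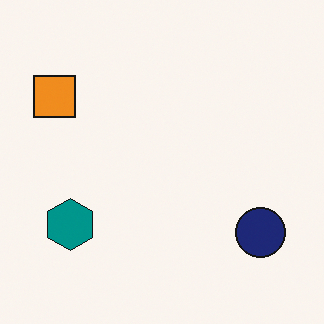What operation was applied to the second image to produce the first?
The image was flipped horizontally (left ↔ right).

The orange square is in the top-left of the second image and the top-right of the first — shapes on opposite sides of the vertical midline have swapped in a mirror flip.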